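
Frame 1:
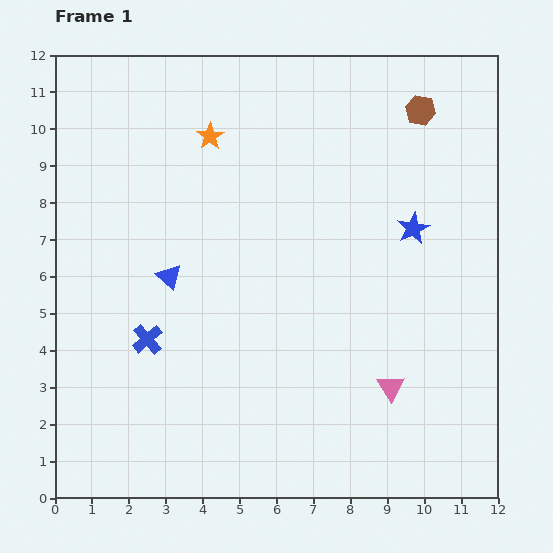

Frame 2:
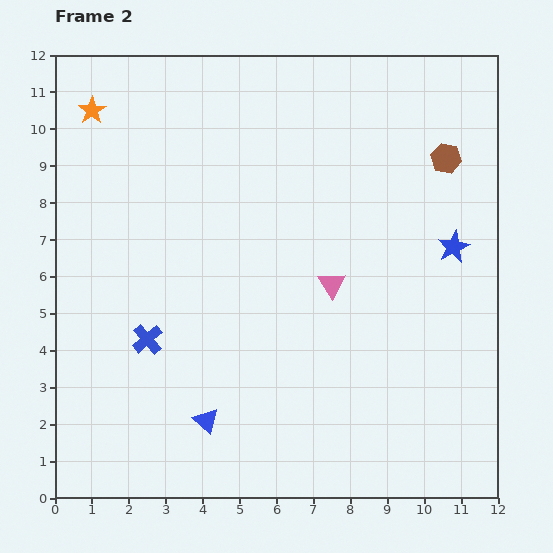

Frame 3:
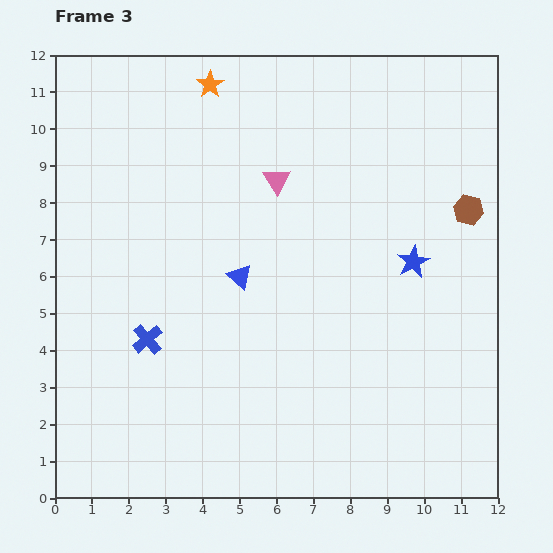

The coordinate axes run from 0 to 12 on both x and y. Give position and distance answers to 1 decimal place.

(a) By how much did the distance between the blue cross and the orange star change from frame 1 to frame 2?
+0.6

Distance in frame 1: 5.8. Distance in frame 2: 6.4.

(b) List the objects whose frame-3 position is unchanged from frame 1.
the blue cross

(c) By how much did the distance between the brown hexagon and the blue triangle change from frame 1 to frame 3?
-1.7

Distance in frame 1: 8.2. Distance in frame 3: 6.5.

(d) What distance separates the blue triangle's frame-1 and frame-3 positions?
1.9

The blue triangle moved from (3.1, 6.0) to (5.0, 6.0), a distance of √(1.9² + 0.0²) ≈ 1.9.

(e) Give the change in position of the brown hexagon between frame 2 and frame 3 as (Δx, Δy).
(0.6, -1.4)

The brown hexagon was at (10.6, 9.2) in frame 2 and (11.2, 7.8) in frame 3.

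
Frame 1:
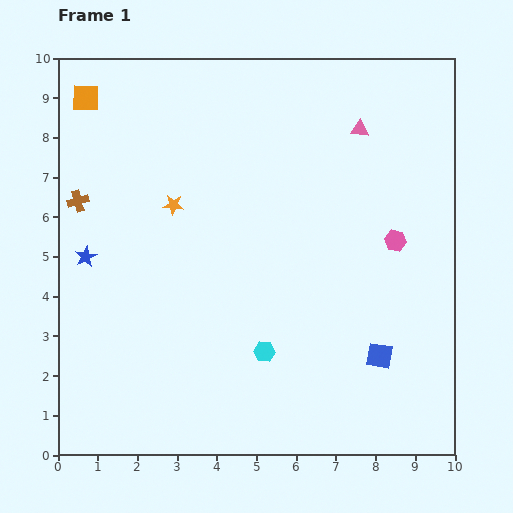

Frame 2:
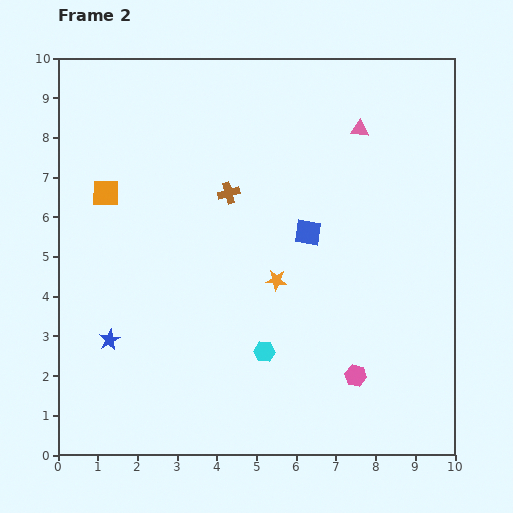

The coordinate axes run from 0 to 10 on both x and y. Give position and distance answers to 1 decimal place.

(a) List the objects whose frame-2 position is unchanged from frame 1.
the pink triangle, the cyan hexagon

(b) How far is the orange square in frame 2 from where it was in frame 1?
2.5

The orange square moved from (0.7, 9.0) to (1.2, 6.6), a distance of √(0.5² + 2.4²) ≈ 2.5.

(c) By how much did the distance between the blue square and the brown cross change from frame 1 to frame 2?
-6.3

Distance in frame 1: 8.5. Distance in frame 2: 2.2.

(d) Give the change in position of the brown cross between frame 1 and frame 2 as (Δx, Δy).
(3.8, 0.2)

The brown cross was at (0.5, 6.4) in frame 1 and (4.3, 6.6) in frame 2.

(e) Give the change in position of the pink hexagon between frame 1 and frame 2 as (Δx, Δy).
(-1.0, -3.4)

The pink hexagon was at (8.5, 5.4) in frame 1 and (7.5, 2.0) in frame 2.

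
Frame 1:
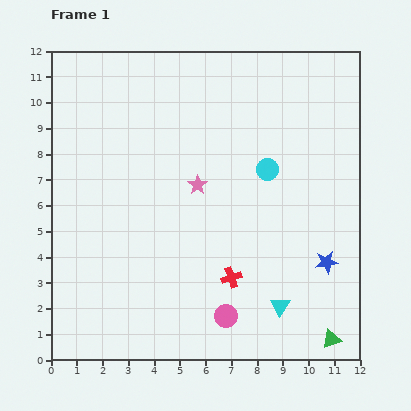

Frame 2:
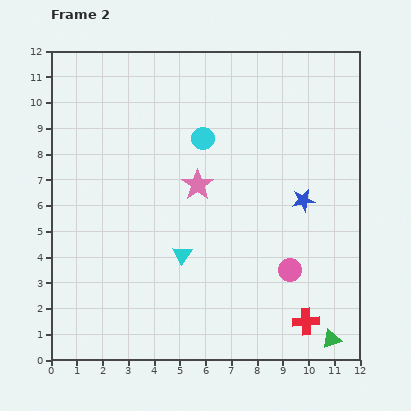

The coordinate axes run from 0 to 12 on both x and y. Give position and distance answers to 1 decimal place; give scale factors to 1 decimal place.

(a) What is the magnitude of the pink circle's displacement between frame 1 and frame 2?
3.1

The pink circle moved from (6.8, 1.7) to (9.3, 3.5), a distance of √(2.5² + 1.8²) ≈ 3.1.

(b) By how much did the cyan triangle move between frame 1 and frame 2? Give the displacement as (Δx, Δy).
(-3.8, 2.0)

The cyan triangle was at (8.9, 2.1) in frame 1 and (5.1, 4.1) in frame 2.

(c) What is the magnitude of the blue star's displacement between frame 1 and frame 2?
2.6

The blue star moved from (10.7, 3.8) to (9.8, 6.2), a distance of √(0.9² + 2.4²) ≈ 2.6.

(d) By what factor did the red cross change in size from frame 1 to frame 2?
1.3×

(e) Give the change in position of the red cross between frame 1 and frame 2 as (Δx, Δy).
(2.9, -1.7)

The red cross was at (7.0, 3.2) in frame 1 and (9.9, 1.5) in frame 2.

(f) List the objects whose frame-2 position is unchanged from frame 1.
the pink star, the green triangle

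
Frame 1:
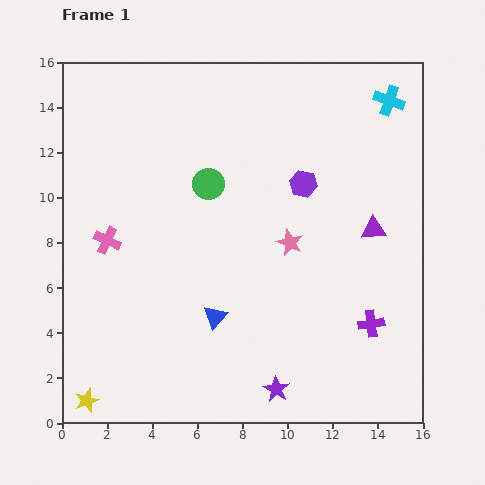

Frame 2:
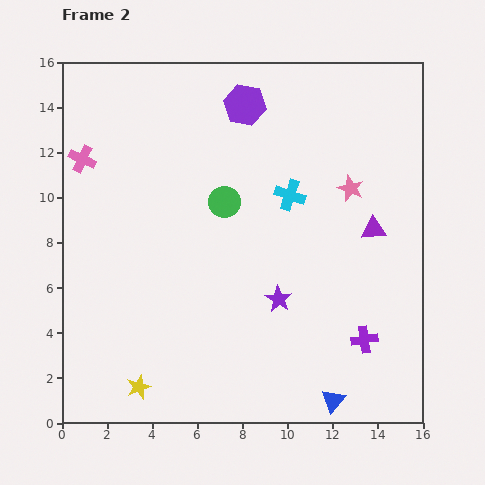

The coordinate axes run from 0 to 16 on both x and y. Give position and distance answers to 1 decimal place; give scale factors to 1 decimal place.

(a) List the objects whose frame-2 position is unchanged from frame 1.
the purple triangle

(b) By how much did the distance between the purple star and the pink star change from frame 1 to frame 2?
-0.6

Distance in frame 1: 6.5. Distance in frame 2: 5.9.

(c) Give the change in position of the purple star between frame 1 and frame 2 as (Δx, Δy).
(0.1, 4.0)

The purple star was at (9.5, 1.5) in frame 1 and (9.6, 5.5) in frame 2.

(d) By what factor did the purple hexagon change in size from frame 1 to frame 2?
1.5×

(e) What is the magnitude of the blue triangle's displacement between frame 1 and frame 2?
6.4

The blue triangle moved from (6.8, 4.7) to (12.0, 1.0), a distance of √(5.2² + 3.7²) ≈ 6.4.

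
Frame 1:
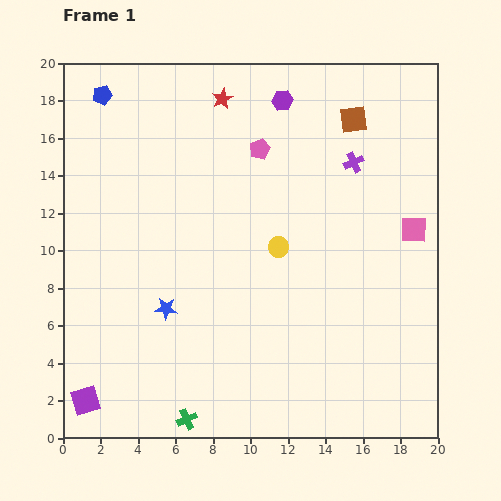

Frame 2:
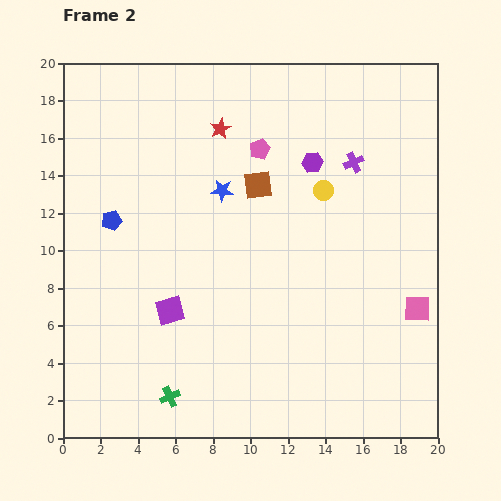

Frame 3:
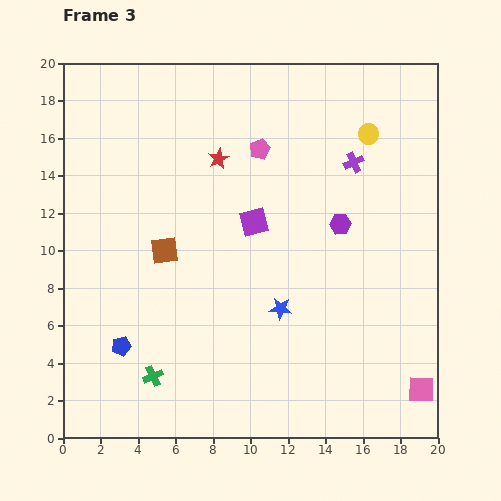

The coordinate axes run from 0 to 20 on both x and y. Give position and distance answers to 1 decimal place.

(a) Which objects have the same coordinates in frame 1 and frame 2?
the pink pentagon, the purple cross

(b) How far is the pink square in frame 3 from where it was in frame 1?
8.5

The pink square moved from (18.7, 11.1) to (19.1, 2.6), a distance of √(0.4² + 8.5²) ≈ 8.5.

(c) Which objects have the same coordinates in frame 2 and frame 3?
the pink pentagon, the purple cross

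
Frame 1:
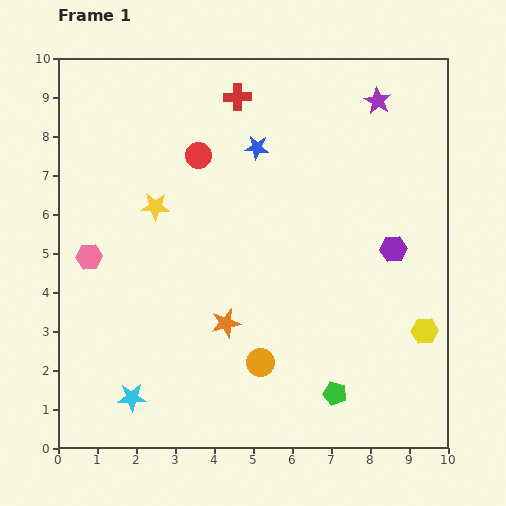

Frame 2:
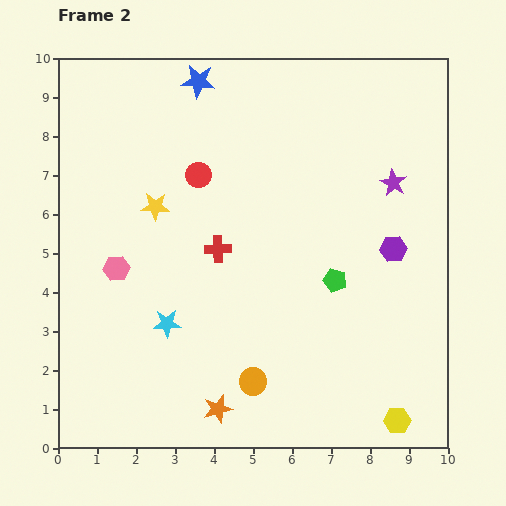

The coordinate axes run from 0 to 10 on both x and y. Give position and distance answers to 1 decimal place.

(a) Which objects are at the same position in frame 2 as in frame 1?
the purple hexagon, the yellow star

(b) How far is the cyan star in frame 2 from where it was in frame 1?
2.1

The cyan star moved from (1.9, 1.3) to (2.8, 3.2), a distance of √(0.9² + 1.9²) ≈ 2.1.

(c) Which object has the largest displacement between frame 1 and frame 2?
the red cross

(moved 3.9; next 2.9)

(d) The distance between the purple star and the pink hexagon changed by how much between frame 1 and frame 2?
-1.0

Distance in frame 1: 8.4. Distance in frame 2: 7.4.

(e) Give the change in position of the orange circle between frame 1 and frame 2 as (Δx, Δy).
(-0.2, -0.5)

The orange circle was at (5.2, 2.2) in frame 1 and (5.0, 1.7) in frame 2.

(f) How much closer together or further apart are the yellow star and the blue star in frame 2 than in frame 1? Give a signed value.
+0.4

Distance in frame 1: 3.0. Distance in frame 2: 3.4.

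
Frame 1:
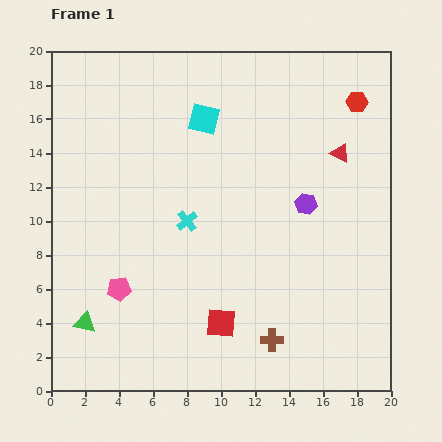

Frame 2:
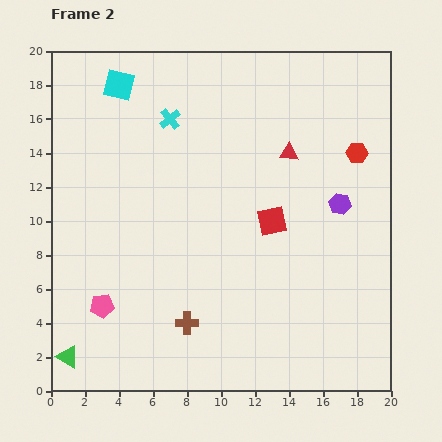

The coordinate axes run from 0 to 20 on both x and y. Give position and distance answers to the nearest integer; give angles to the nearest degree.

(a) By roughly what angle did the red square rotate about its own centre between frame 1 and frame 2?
16° counter-clockwise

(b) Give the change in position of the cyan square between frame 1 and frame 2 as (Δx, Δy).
(-5, 2)

The cyan square was at (9, 16) in frame 1 and (4, 18) in frame 2.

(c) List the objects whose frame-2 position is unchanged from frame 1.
none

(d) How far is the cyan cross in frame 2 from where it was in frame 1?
6

The cyan cross moved from (8, 10) to (7, 16), a distance of √(1² + 6²) ≈ 6.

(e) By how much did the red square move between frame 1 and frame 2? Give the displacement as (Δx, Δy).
(3, 6)

The red square was at (10, 4) in frame 1 and (13, 10) in frame 2.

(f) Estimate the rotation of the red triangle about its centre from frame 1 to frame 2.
22° counter-clockwise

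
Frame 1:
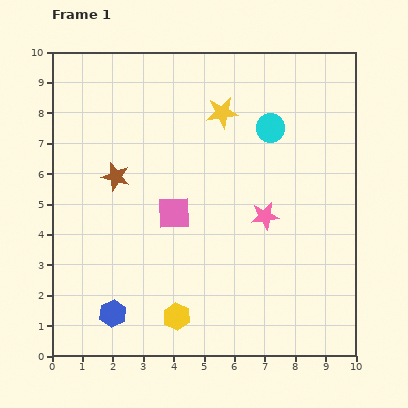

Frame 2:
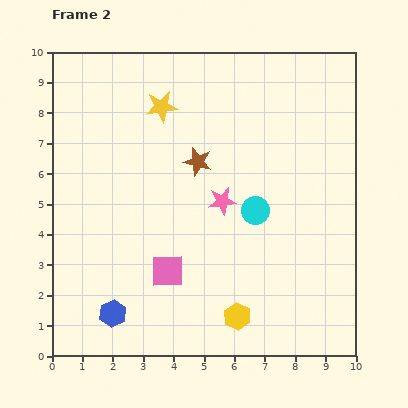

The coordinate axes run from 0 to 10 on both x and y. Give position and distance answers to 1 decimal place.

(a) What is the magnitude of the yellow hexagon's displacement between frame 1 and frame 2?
2.0

The yellow hexagon moved from (4.1, 1.3) to (6.1, 1.3), a distance of √(2.0² + 0.0²) ≈ 2.0.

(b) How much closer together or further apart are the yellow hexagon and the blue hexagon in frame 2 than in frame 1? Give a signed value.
+2.0

Distance in frame 1: 2.1. Distance in frame 2: 4.1.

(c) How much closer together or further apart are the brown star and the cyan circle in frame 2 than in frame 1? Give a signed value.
-2.8

Distance in frame 1: 5.3. Distance in frame 2: 2.5.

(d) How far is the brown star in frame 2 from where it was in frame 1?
2.7

The brown star moved from (2.1, 5.9) to (4.8, 6.4), a distance of √(2.7² + 0.5²) ≈ 2.7.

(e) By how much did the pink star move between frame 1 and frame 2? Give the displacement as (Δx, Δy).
(-1.4, 0.5)

The pink star was at (7.0, 4.6) in frame 1 and (5.6, 5.1) in frame 2.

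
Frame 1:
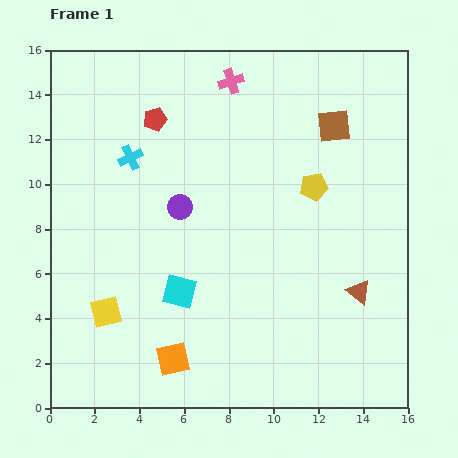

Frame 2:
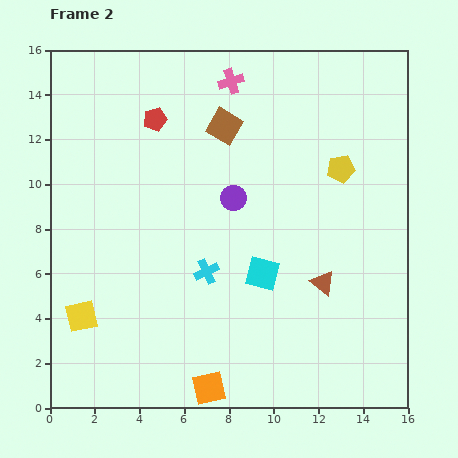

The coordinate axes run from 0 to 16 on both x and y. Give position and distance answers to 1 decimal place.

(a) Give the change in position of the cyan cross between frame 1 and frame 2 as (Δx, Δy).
(3.4, -5.1)

The cyan cross was at (3.6, 11.2) in frame 1 and (7.0, 6.1) in frame 2.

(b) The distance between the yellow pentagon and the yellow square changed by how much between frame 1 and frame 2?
+2.4

Distance in frame 1: 10.9. Distance in frame 2: 13.3.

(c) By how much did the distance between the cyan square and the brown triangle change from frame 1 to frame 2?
-5.3

Distance in frame 1: 8.0. Distance in frame 2: 2.7.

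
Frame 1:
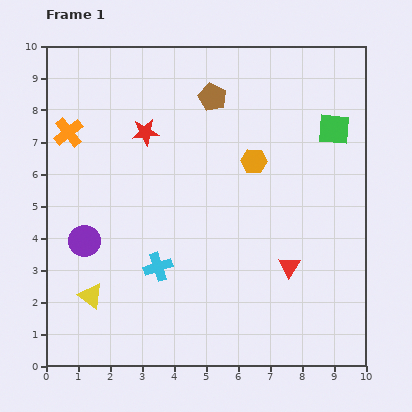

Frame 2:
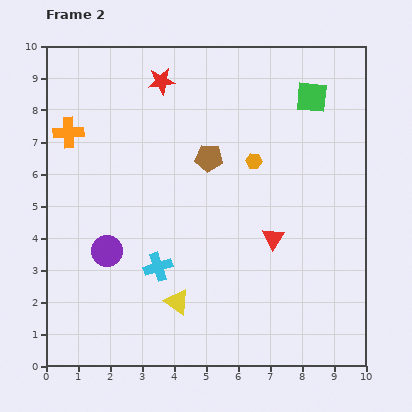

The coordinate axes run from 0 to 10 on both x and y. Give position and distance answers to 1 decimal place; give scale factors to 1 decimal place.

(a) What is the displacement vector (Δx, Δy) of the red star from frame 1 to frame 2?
(0.5, 1.6)

The red star was at (3.1, 7.3) in frame 1 and (3.6, 8.9) in frame 2.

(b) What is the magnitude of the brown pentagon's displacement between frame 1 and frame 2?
1.9

The brown pentagon moved from (5.2, 8.4) to (5.1, 6.5), a distance of √(0.1² + 1.9²) ≈ 1.9.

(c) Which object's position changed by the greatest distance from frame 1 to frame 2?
the yellow triangle

(moved 2.7; next 1.9)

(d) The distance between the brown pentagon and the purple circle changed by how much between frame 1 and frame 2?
-1.7

Distance in frame 1: 6.0. Distance in frame 2: 4.3.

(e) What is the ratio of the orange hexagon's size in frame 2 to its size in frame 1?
0.6×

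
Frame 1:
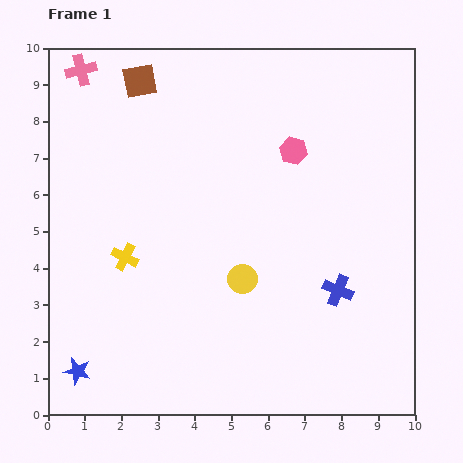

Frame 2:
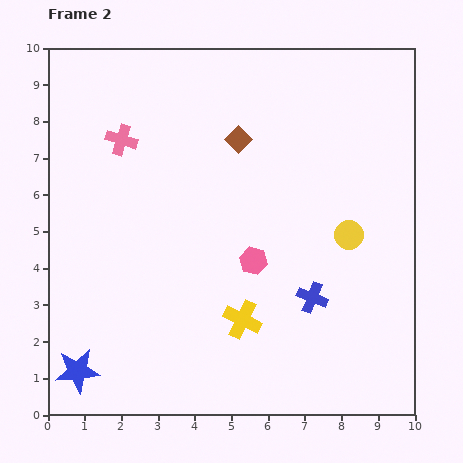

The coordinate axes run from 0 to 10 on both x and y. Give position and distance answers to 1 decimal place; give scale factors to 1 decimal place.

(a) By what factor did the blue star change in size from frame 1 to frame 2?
1.7×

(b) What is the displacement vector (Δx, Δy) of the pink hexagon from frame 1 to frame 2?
(-1.1, -3.0)

The pink hexagon was at (6.7, 7.2) in frame 1 and (5.6, 4.2) in frame 2.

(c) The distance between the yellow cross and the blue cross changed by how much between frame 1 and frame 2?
-3.9

Distance in frame 1: 5.9. Distance in frame 2: 2.0.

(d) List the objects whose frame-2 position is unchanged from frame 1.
the blue star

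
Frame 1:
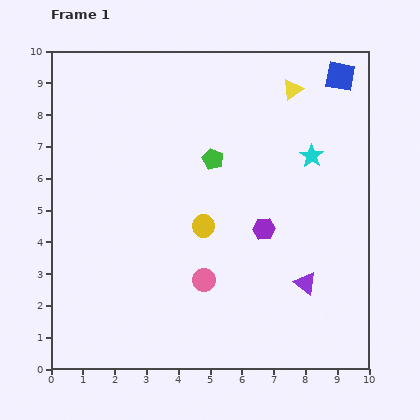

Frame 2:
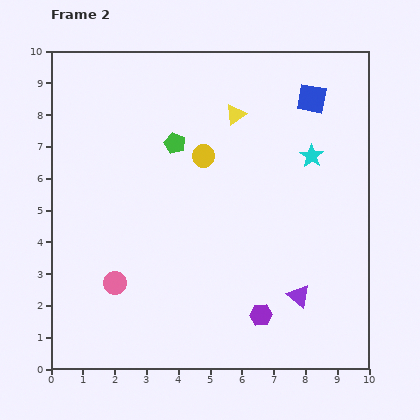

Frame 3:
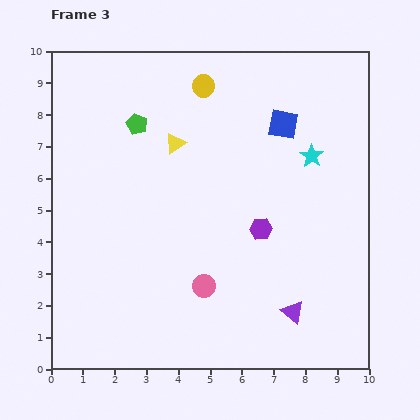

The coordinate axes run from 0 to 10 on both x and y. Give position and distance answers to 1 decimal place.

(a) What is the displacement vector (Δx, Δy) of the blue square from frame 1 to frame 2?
(-0.9, -0.7)

The blue square was at (9.1, 9.2) in frame 1 and (8.2, 8.5) in frame 2.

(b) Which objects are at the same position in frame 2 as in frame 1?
the cyan star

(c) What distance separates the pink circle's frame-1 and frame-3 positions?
0.2

The pink circle moved from (4.8, 2.8) to (4.8, 2.6), a distance of √(0.0² + 0.2²) ≈ 0.2.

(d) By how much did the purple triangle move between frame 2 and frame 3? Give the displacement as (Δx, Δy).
(-0.2, -0.5)

The purple triangle was at (7.8, 2.3) in frame 2 and (7.6, 1.8) in frame 3.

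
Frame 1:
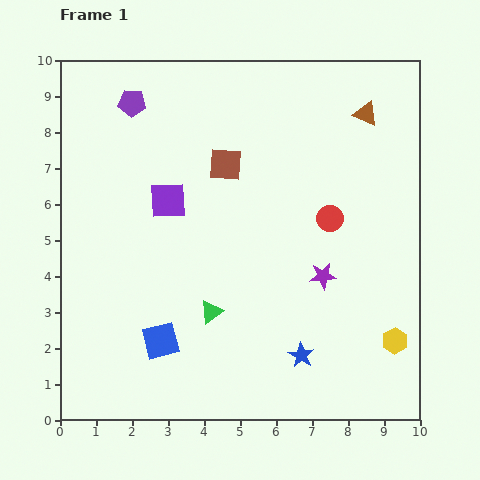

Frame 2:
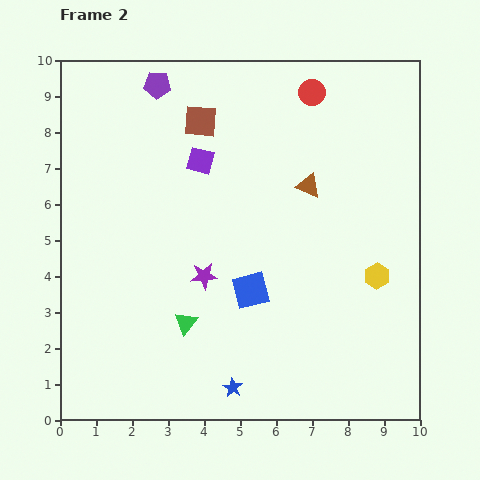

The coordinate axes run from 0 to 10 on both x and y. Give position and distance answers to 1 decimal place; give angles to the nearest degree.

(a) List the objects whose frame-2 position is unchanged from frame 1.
none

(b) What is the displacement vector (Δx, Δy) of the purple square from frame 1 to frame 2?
(0.9, 1.1)

The purple square was at (3.0, 6.1) in frame 1 and (3.9, 7.2) in frame 2.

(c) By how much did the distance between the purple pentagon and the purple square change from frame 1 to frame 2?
-0.5

Distance in frame 1: 2.9. Distance in frame 2: 2.4.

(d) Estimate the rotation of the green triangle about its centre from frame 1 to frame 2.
15° counter-clockwise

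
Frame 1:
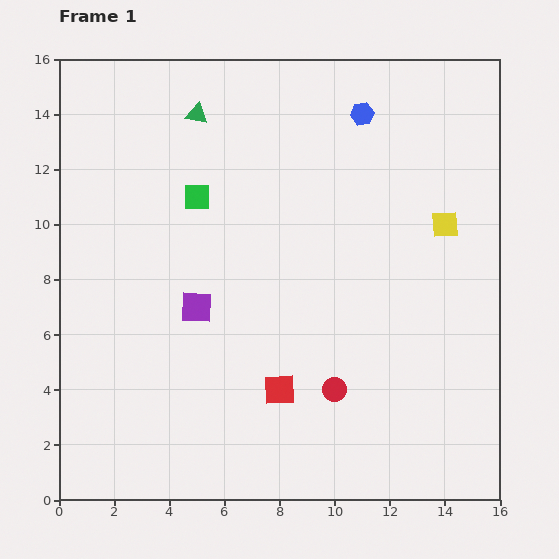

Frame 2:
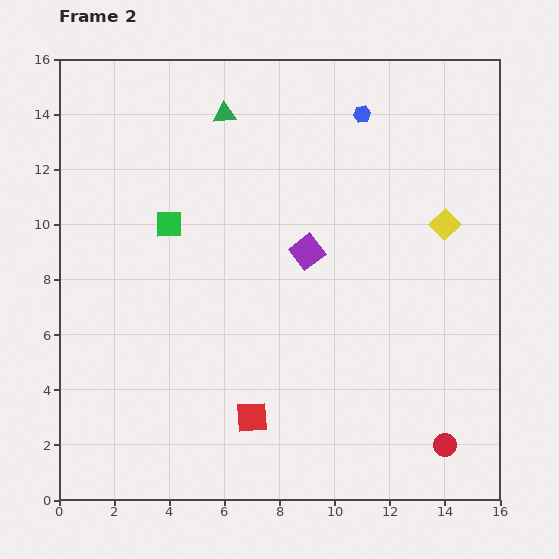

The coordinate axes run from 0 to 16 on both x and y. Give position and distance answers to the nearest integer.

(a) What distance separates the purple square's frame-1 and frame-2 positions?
4

The purple square moved from (5, 7) to (9, 9), a distance of √(4² + 2²) ≈ 4.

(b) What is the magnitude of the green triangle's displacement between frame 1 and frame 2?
1

The green triangle moved from (5, 14) to (6, 14), a distance of √(1² + 0²) ≈ 1.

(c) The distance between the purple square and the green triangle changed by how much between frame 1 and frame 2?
-1

Distance in frame 1: 7. Distance in frame 2: 6.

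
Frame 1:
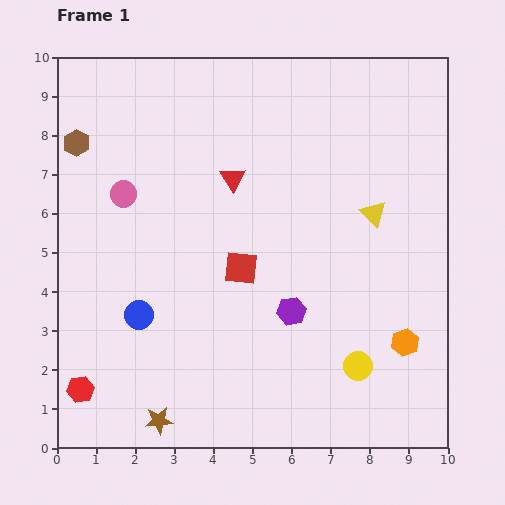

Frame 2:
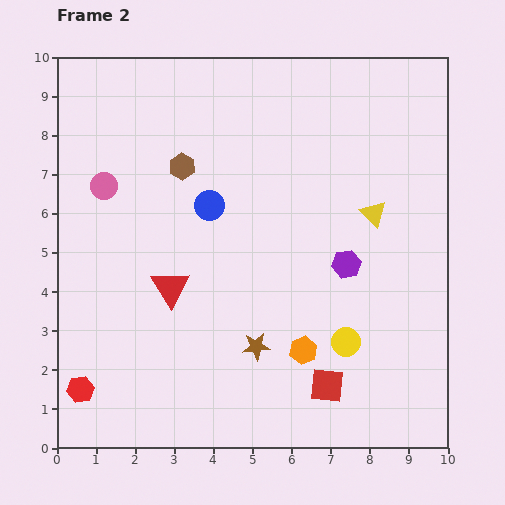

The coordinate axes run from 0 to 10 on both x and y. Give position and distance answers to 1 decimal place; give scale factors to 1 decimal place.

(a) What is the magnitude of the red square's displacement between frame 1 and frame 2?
3.7

The red square moved from (4.7, 4.6) to (6.9, 1.6), a distance of √(2.2² + 3.0²) ≈ 3.7.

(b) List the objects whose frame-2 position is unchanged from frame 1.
the red hexagon, the yellow triangle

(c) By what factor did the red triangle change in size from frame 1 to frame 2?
1.5×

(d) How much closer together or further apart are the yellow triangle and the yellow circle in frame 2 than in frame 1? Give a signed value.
-0.5

Distance in frame 1: 3.9. Distance in frame 2: 3.4.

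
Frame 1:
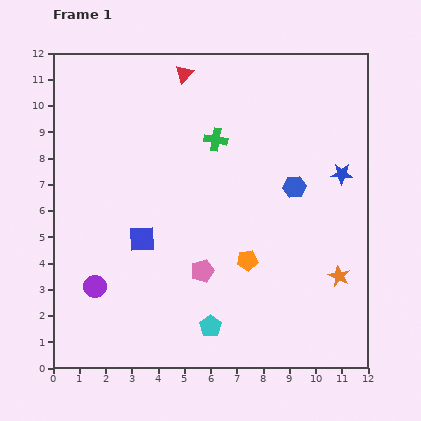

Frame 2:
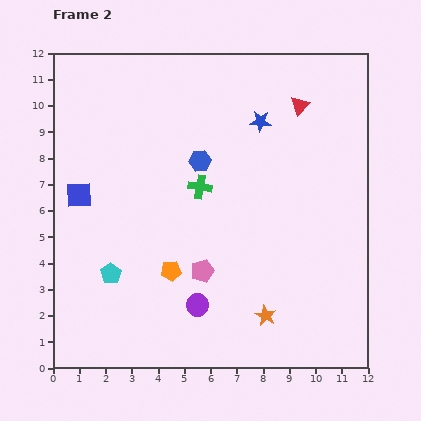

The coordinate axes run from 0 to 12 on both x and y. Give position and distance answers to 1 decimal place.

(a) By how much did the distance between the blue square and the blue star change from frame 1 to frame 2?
-0.6

Distance in frame 1: 8.0. Distance in frame 2: 7.4.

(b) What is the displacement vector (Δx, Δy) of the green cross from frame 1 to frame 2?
(-0.6, -1.8)

The green cross was at (6.2, 8.7) in frame 1 and (5.6, 6.9) in frame 2.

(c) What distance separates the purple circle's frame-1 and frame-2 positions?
4.0

The purple circle moved from (1.6, 3.1) to (5.5, 2.4), a distance of √(3.9² + 0.7²) ≈ 4.0.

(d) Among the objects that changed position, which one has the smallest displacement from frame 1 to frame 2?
the green cross

(moved 1.9)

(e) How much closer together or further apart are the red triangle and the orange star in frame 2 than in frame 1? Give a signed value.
-1.6

Distance in frame 1: 9.7. Distance in frame 2: 8.1.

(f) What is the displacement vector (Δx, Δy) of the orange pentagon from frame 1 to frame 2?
(-2.9, -0.4)

The orange pentagon was at (7.4, 4.1) in frame 1 and (4.5, 3.7) in frame 2.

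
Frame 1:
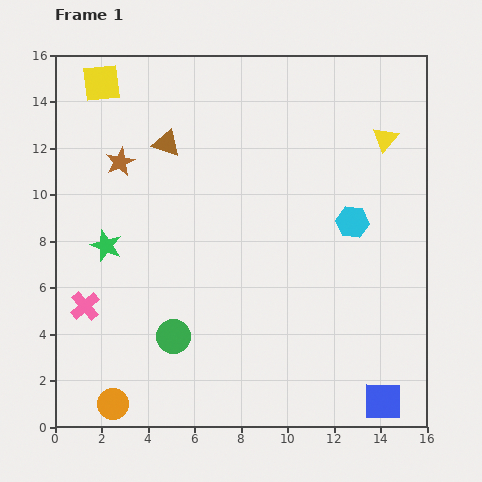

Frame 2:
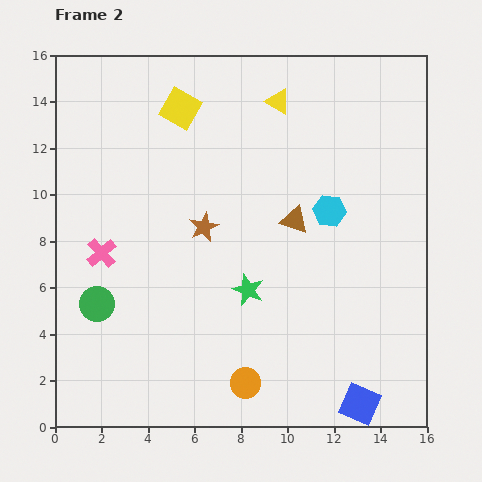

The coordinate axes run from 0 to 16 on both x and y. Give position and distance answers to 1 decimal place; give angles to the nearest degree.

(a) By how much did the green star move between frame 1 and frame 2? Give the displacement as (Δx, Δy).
(6.1, -1.9)

The green star was at (2.2, 7.8) in frame 1 and (8.3, 5.9) in frame 2.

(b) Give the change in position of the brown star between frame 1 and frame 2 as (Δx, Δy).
(3.6, -2.8)

The brown star was at (2.8, 11.4) in frame 1 and (6.4, 8.6) in frame 2.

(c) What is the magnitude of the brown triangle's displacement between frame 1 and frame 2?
6.4

The brown triangle moved from (4.8, 12.2) to (10.3, 8.9), a distance of √(5.5² + 3.3²) ≈ 6.4.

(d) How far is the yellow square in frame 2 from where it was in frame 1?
3.6

The yellow square moved from (2.0, 14.8) to (5.4, 13.7), a distance of √(3.4² + 1.1²) ≈ 3.6.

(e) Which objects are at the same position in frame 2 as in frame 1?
none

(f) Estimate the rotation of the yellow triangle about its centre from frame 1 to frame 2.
40° counter-clockwise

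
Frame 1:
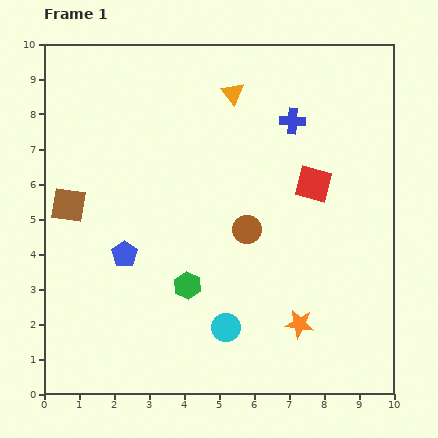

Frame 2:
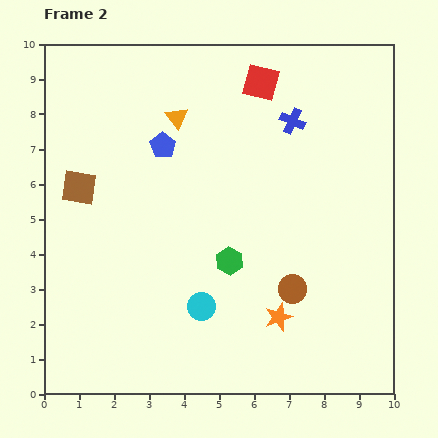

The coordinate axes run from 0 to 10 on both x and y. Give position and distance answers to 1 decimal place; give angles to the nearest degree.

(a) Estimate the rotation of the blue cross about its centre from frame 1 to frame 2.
21° clockwise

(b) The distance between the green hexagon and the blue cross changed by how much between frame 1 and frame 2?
-1.2

Distance in frame 1: 5.6. Distance in frame 2: 4.4.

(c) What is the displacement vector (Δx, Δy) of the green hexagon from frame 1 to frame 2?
(1.2, 0.7)

The green hexagon was at (4.1, 3.1) in frame 1 and (5.3, 3.8) in frame 2.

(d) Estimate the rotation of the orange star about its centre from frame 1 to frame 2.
26° counter-clockwise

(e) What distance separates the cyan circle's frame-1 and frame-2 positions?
0.9

The cyan circle moved from (5.2, 1.9) to (4.5, 2.5), a distance of √(0.7² + 0.6²) ≈ 0.9.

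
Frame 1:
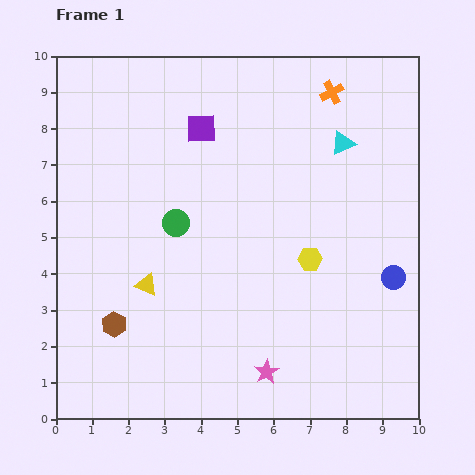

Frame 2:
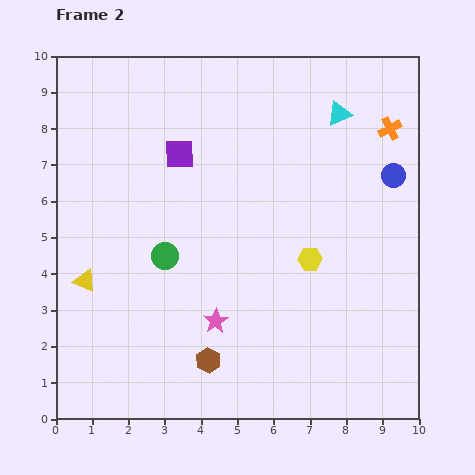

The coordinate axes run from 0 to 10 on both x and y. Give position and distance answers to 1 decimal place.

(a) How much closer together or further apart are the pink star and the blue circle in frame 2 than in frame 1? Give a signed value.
+1.9

Distance in frame 1: 4.4. Distance in frame 2: 6.3.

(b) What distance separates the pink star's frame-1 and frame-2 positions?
2.0

The pink star moved from (5.8, 1.3) to (4.4, 2.7), a distance of √(1.4² + 1.4²) ≈ 2.0.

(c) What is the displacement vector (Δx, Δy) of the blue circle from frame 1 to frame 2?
(0.0, 2.8)

The blue circle was at (9.3, 3.9) in frame 1 and (9.3, 6.7) in frame 2.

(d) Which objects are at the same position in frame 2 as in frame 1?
the yellow hexagon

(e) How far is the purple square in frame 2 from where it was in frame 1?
0.9

The purple square moved from (4.0, 8.0) to (3.4, 7.3), a distance of √(0.6² + 0.7²) ≈ 0.9.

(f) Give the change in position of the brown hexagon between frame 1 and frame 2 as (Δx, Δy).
(2.6, -1.0)

The brown hexagon was at (1.6, 2.6) in frame 1 and (4.2, 1.6) in frame 2.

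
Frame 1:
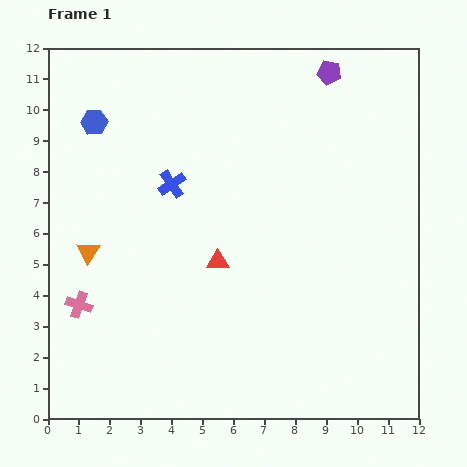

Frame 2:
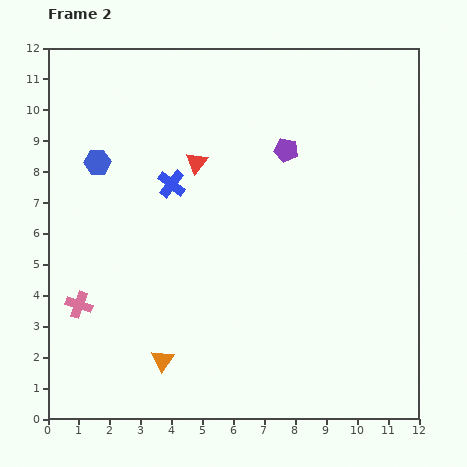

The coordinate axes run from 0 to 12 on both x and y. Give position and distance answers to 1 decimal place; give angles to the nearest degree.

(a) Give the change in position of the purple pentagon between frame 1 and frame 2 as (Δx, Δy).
(-1.4, -2.5)

The purple pentagon was at (9.1, 11.2) in frame 1 and (7.7, 8.7) in frame 2.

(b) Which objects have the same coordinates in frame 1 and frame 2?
the pink cross, the blue cross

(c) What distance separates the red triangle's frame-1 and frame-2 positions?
3.3

The red triangle moved from (5.5, 5.1) to (4.8, 8.3), a distance of √(0.7² + 3.2²) ≈ 3.3.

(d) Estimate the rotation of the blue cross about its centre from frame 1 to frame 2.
18° counter-clockwise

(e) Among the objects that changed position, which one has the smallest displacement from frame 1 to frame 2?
the blue hexagon

(moved 1.3)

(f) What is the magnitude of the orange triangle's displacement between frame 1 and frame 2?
4.2

The orange triangle moved from (1.3, 5.4) to (3.7, 1.9), a distance of √(2.4² + 3.5²) ≈ 4.2.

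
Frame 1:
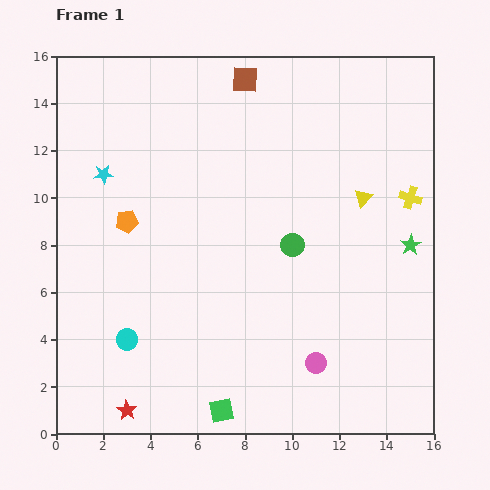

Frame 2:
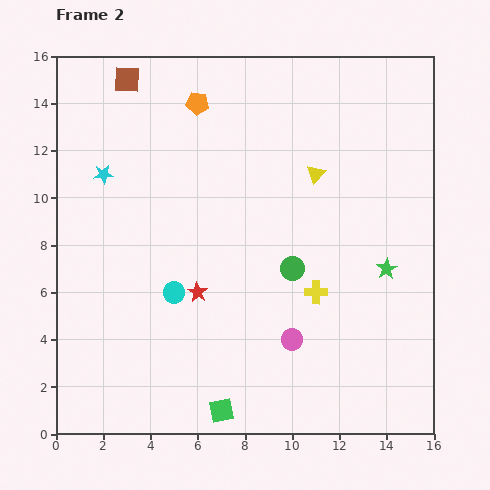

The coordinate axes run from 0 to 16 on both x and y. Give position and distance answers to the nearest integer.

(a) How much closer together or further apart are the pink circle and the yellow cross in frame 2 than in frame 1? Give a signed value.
-6

Distance in frame 1: 8. Distance in frame 2: 2.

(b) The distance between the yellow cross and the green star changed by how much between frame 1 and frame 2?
+1

Distance in frame 1: 2. Distance in frame 2: 3.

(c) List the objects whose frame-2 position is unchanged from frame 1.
the cyan star, the green square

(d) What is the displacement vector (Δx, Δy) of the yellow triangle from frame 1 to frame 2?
(-2, 1)

The yellow triangle was at (13, 10) in frame 1 and (11, 11) in frame 2.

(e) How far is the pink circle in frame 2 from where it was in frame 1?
1

The pink circle moved from (11, 3) to (10, 4), a distance of √(1² + 1²) ≈ 1.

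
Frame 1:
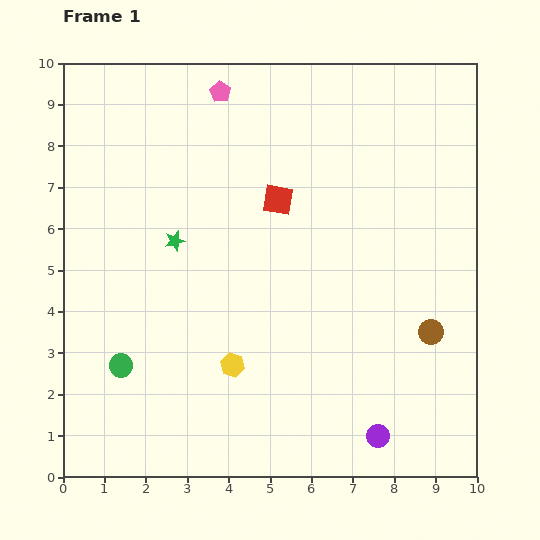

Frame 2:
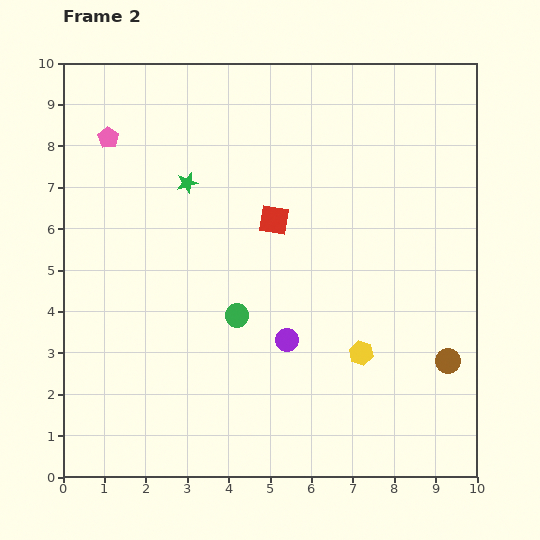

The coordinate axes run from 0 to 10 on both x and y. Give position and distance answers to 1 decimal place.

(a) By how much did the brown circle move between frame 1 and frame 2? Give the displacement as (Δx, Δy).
(0.4, -0.7)

The brown circle was at (8.9, 3.5) in frame 1 and (9.3, 2.8) in frame 2.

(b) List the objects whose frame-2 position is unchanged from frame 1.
none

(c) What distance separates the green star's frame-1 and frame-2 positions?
1.4

The green star moved from (2.7, 5.7) to (3.0, 7.1), a distance of √(0.3² + 1.4²) ≈ 1.4.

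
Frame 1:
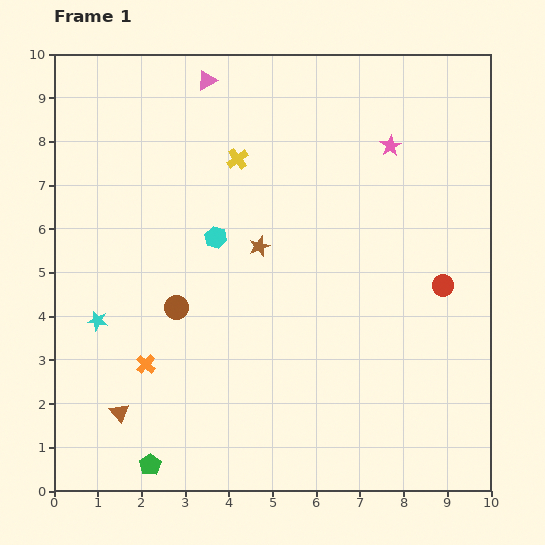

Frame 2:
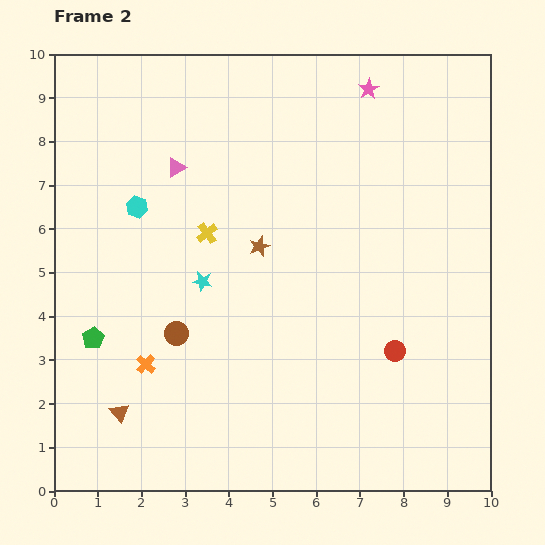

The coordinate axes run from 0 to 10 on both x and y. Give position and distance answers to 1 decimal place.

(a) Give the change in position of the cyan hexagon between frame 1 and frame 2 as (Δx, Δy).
(-1.8, 0.7)

The cyan hexagon was at (3.7, 5.8) in frame 1 and (1.9, 6.5) in frame 2.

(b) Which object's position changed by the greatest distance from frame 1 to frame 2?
the green pentagon

(moved 3.2; next 2.6)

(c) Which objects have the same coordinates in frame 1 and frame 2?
the brown star, the brown triangle, the orange cross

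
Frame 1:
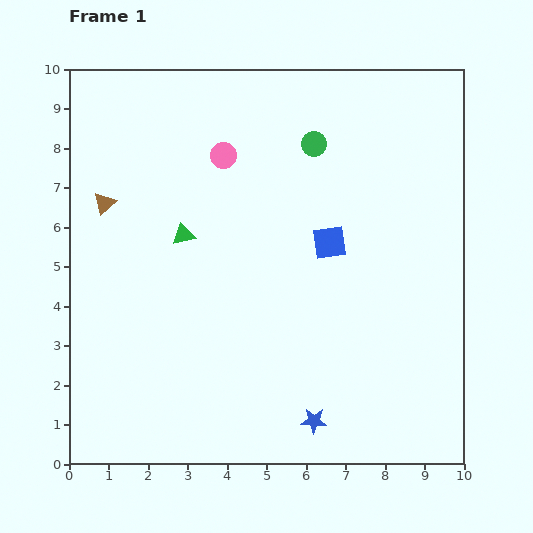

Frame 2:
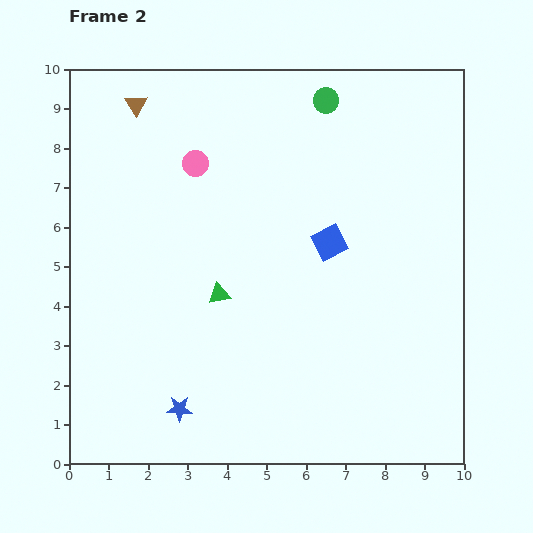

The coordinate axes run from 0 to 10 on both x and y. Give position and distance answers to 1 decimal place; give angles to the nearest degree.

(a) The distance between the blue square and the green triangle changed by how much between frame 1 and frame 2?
-0.6

Distance in frame 1: 3.7. Distance in frame 2: 3.1.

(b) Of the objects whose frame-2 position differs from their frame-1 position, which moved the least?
the pink circle

(moved 0.7)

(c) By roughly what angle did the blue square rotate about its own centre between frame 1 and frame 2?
19° counter-clockwise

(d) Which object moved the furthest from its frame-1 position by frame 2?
the blue star

(moved 3.4; next 2.6)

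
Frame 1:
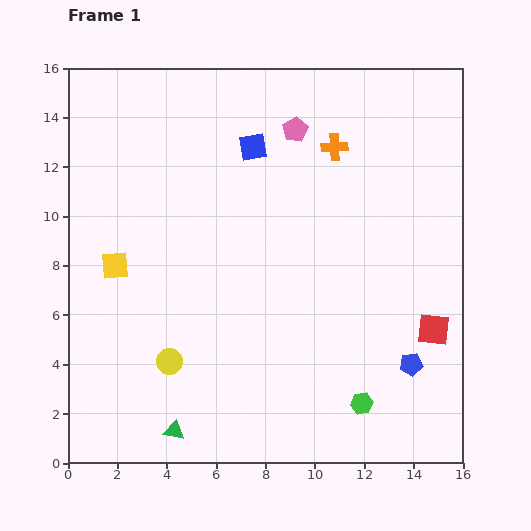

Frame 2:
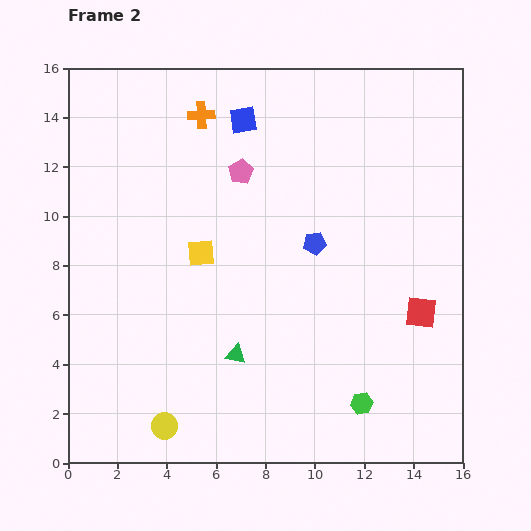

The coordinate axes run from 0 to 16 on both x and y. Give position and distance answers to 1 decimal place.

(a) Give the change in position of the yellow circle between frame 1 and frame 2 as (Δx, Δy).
(-0.2, -2.6)

The yellow circle was at (4.1, 4.1) in frame 1 and (3.9, 1.5) in frame 2.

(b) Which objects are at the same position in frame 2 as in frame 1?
the green hexagon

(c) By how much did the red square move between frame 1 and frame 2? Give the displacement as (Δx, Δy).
(-0.5, 0.7)

The red square was at (14.8, 5.4) in frame 1 and (14.3, 6.1) in frame 2.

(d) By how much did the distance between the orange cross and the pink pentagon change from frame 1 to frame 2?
+1.1

Distance in frame 1: 1.7. Distance in frame 2: 2.8.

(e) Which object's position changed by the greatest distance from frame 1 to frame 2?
the blue pentagon

(moved 6.3; next 5.6)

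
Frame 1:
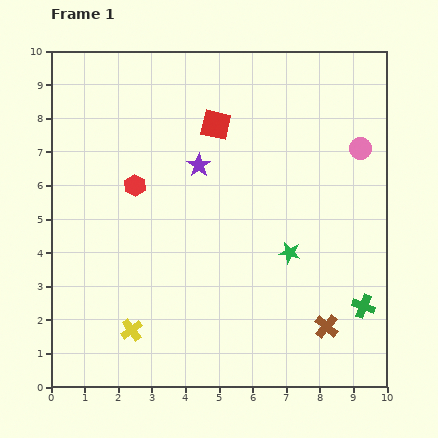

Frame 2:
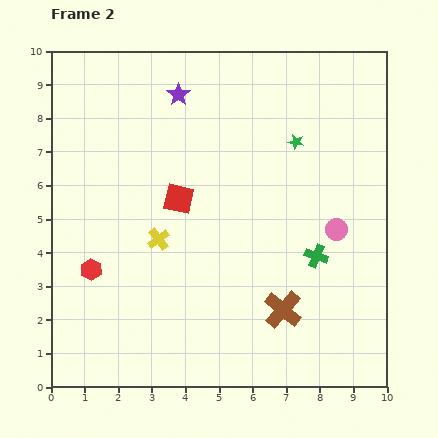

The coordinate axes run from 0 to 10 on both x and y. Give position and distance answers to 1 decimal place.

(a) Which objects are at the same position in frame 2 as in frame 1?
none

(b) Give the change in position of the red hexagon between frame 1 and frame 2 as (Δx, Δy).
(-1.3, -2.5)

The red hexagon was at (2.5, 6.0) in frame 1 and (1.2, 3.5) in frame 2.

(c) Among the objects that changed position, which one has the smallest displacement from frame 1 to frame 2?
the brown cross

(moved 1.4)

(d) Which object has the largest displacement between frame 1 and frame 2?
the green star

(moved 3.3; next 2.8)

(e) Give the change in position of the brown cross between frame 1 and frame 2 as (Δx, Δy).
(-1.3, 0.5)

The brown cross was at (8.2, 1.8) in frame 1 and (6.9, 2.3) in frame 2.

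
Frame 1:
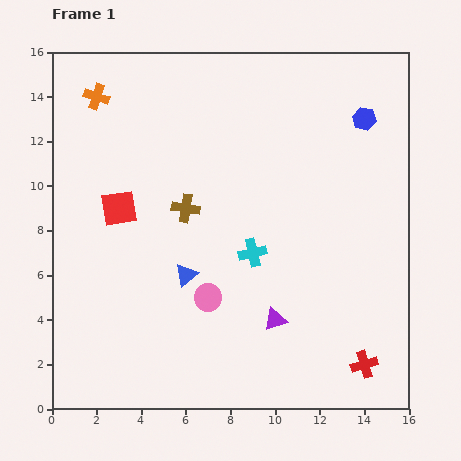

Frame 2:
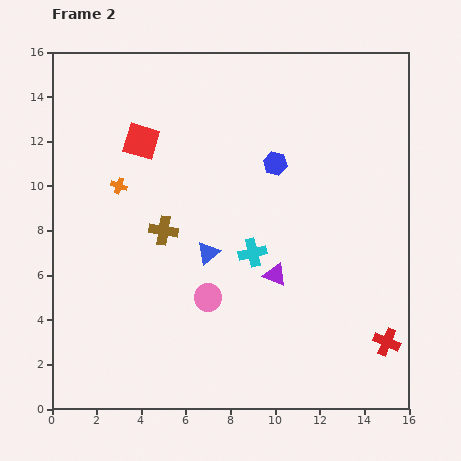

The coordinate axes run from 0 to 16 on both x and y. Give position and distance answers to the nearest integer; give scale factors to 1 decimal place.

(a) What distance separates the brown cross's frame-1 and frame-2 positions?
1

The brown cross moved from (6, 9) to (5, 8), a distance of √(1² + 1²) ≈ 1.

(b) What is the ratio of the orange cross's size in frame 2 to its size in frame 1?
0.6×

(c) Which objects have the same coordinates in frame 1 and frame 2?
the cyan cross, the pink circle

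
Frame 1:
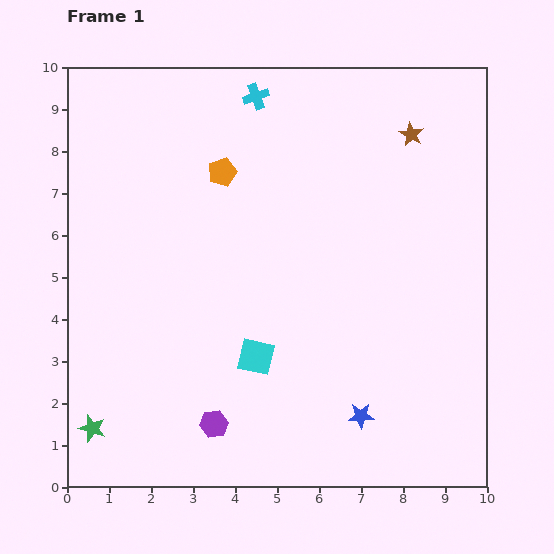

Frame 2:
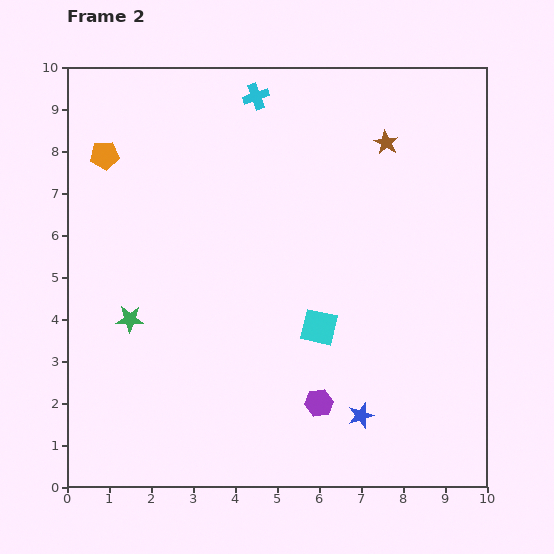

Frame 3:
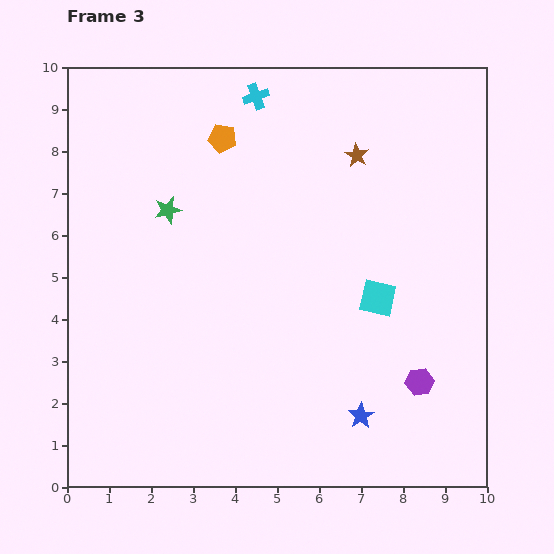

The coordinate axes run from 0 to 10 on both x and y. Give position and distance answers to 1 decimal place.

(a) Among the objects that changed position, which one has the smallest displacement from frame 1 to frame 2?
the brown star

(moved 0.6)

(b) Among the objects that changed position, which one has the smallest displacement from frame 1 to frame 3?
the orange pentagon

(moved 0.8)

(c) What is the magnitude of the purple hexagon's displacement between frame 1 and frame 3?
5.0

The purple hexagon moved from (3.5, 1.5) to (8.4, 2.5), a distance of √(4.9² + 1.0²) ≈ 5.0.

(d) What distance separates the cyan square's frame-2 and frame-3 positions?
1.6

The cyan square moved from (6.0, 3.8) to (7.4, 4.5), a distance of √(1.4² + 0.7²) ≈ 1.6.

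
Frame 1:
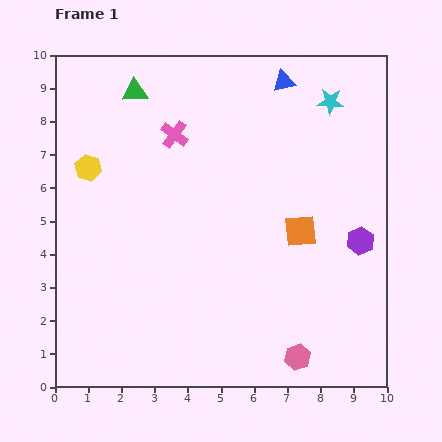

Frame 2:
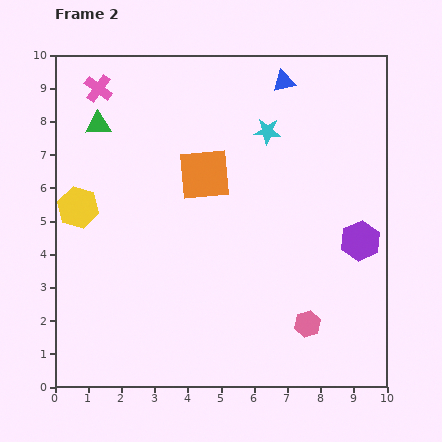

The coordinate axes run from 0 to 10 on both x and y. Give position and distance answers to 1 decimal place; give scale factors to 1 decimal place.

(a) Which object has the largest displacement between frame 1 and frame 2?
the orange square

(moved 3.4; next 2.7)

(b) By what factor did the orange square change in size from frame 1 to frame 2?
1.6×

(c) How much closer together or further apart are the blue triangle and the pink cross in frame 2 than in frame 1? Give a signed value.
+1.9

Distance in frame 1: 3.7. Distance in frame 2: 5.6.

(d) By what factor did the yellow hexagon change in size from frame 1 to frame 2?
1.5×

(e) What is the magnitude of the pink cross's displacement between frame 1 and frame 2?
2.7

The pink cross moved from (3.6, 7.6) to (1.3, 9.0), a distance of √(2.3² + 1.4²) ≈ 2.7.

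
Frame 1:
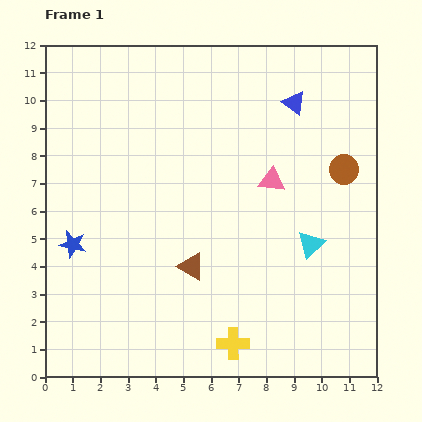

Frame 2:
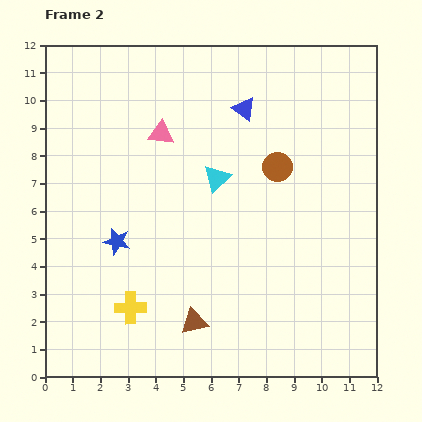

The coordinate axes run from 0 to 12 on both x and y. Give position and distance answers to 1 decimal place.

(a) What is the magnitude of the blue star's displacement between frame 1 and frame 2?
1.6

The blue star moved from (1.0, 4.8) to (2.6, 4.9), a distance of √(1.6² + 0.1²) ≈ 1.6.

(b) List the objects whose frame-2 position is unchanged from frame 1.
none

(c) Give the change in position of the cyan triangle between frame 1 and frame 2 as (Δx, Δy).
(-3.4, 2.4)

The cyan triangle was at (9.6, 4.8) in frame 1 and (6.2, 7.2) in frame 2.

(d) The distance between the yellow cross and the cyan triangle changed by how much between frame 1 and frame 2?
+1.0

Distance in frame 1: 4.6. Distance in frame 2: 5.6.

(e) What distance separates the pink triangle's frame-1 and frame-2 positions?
4.3

The pink triangle moved from (8.2, 7.1) to (4.2, 8.8), a distance of √(4.0² + 1.7²) ≈ 4.3.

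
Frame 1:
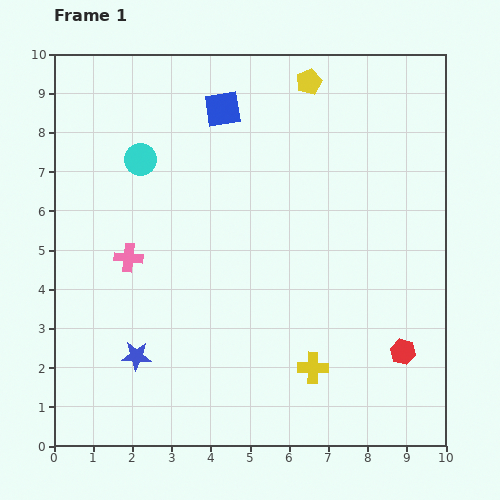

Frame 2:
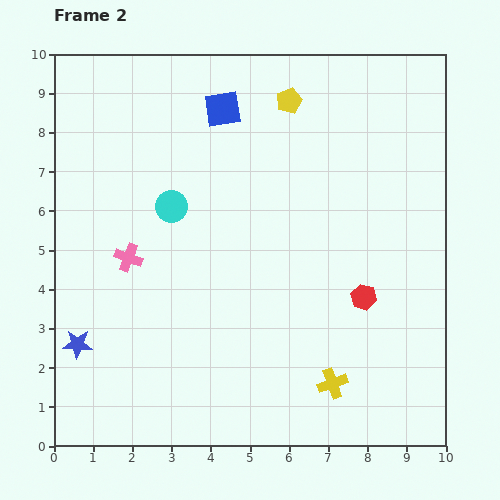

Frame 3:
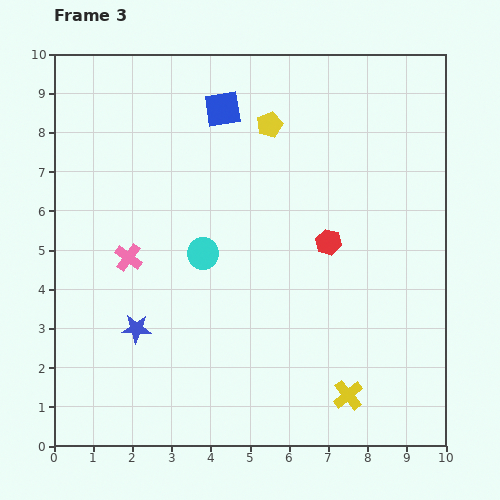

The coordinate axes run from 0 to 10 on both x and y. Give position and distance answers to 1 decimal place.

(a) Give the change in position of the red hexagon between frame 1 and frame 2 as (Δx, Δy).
(-1.0, 1.4)

The red hexagon was at (8.9, 2.4) in frame 1 and (7.9, 3.8) in frame 2.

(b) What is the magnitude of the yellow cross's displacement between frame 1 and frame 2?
0.6

The yellow cross moved from (6.6, 2.0) to (7.1, 1.6), a distance of √(0.5² + 0.4²) ≈ 0.6.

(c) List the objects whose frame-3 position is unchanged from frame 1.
the blue square, the pink cross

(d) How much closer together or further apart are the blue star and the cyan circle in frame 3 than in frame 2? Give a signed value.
-1.7

Distance in frame 2: 4.2. Distance in frame 3: 2.5.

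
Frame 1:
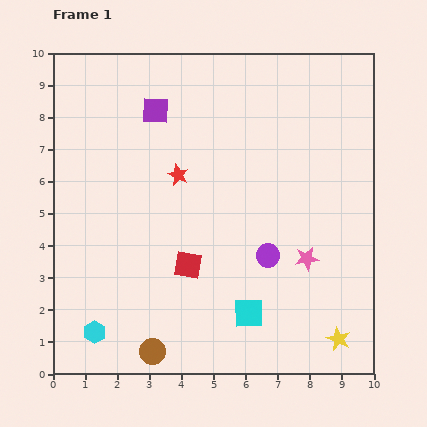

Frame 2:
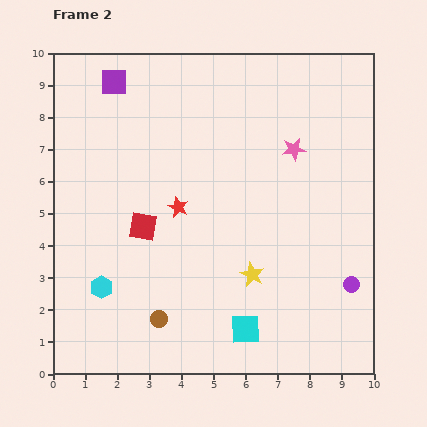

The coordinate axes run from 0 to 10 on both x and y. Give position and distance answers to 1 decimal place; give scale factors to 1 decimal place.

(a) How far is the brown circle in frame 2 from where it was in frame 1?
1.0

The brown circle moved from (3.1, 0.7) to (3.3, 1.7), a distance of √(0.2² + 1.0²) ≈ 1.0.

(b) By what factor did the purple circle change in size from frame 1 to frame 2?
0.7×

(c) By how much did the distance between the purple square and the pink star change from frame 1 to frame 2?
-0.6

Distance in frame 1: 6.6. Distance in frame 2: 6.0.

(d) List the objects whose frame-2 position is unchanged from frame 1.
none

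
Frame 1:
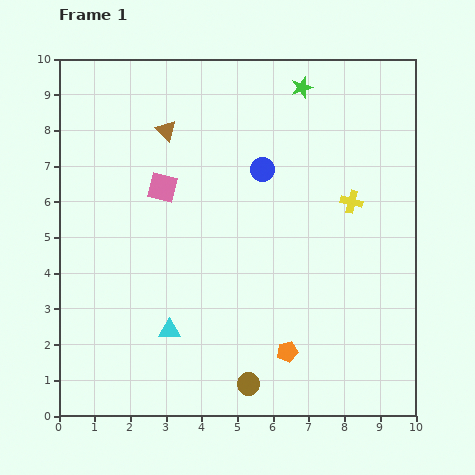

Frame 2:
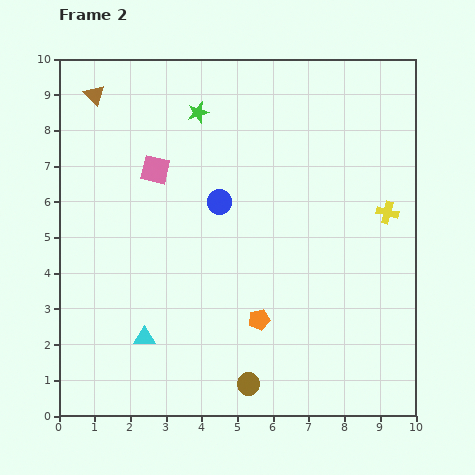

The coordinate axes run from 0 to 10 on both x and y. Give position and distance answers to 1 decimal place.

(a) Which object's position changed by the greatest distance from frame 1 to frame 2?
the green star

(moved 3.0; next 2.2)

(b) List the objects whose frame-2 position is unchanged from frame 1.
the brown circle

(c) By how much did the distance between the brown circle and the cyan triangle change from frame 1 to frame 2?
+0.5

Distance in frame 1: 2.7. Distance in frame 2: 3.2.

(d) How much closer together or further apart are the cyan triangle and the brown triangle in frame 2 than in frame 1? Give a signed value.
+1.3

Distance in frame 1: 5.6. Distance in frame 2: 6.9.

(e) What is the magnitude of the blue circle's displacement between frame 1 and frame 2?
1.5

The blue circle moved from (5.7, 6.9) to (4.5, 6.0), a distance of √(1.2² + 0.9²) ≈ 1.5.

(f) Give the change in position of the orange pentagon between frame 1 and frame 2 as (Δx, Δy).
(-0.8, 0.9)

The orange pentagon was at (6.4, 1.8) in frame 1 and (5.6, 2.7) in frame 2.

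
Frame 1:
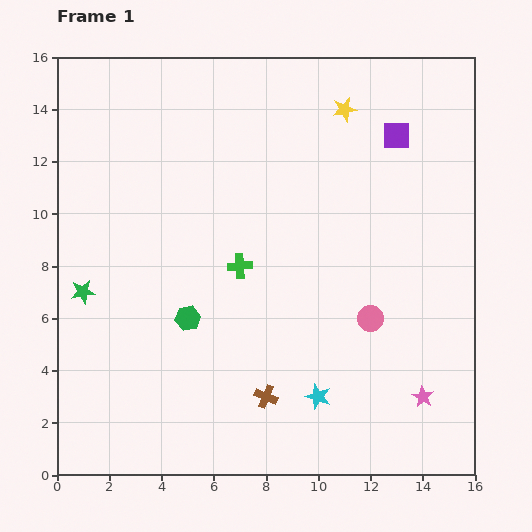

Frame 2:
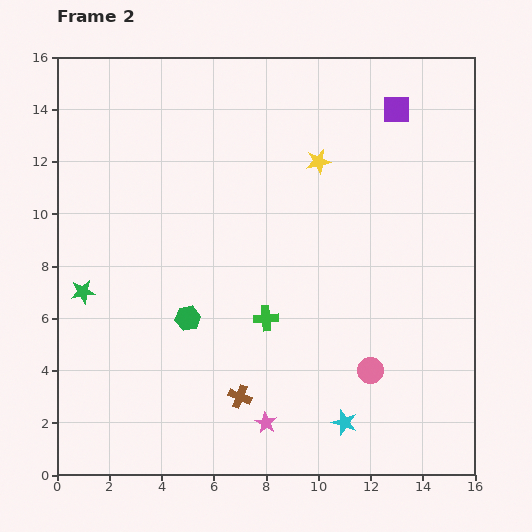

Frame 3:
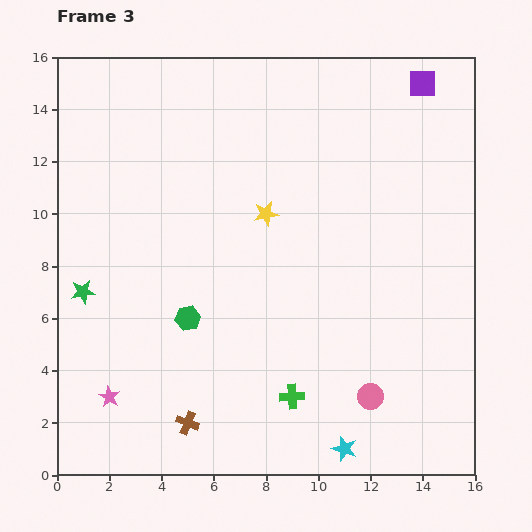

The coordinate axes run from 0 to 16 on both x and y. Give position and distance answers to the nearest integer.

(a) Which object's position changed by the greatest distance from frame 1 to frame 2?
the pink star

(moved 6; next 2)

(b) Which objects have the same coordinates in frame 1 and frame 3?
the green hexagon, the green star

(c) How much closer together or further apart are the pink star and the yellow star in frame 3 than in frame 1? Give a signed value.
-2

Distance in frame 1: 11. Distance in frame 3: 9.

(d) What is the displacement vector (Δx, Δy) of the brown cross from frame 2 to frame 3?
(-2, -1)

The brown cross was at (7, 3) in frame 2 and (5, 2) in frame 3.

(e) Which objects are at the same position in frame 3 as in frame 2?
the green hexagon, the green star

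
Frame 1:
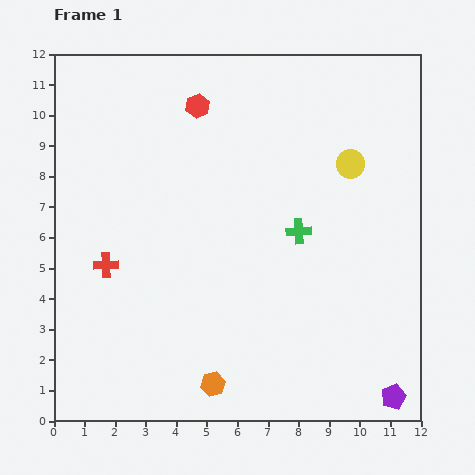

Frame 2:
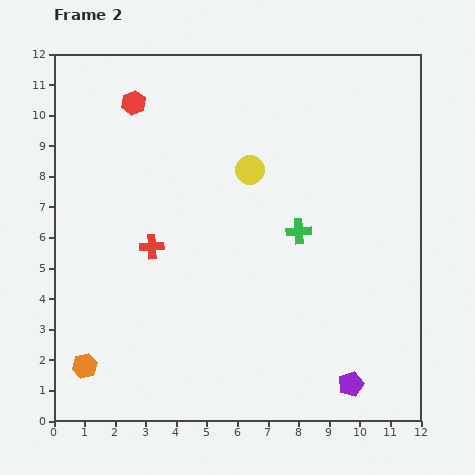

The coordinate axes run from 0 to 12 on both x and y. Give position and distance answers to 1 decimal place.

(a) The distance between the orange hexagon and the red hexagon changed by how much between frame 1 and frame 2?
-0.4

Distance in frame 1: 9.1. Distance in frame 2: 8.7.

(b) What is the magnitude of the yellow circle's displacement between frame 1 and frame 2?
3.3

The yellow circle moved from (9.7, 8.4) to (6.4, 8.2), a distance of √(3.3² + 0.2²) ≈ 3.3.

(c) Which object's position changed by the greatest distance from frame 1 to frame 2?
the orange hexagon

(moved 4.2; next 3.3)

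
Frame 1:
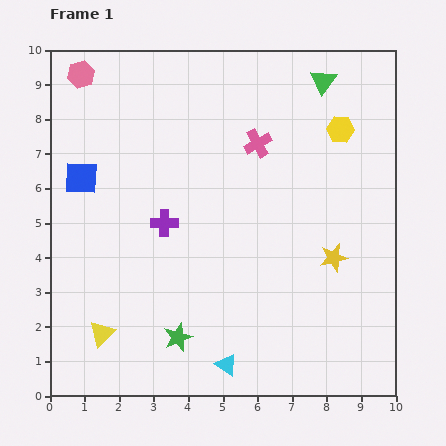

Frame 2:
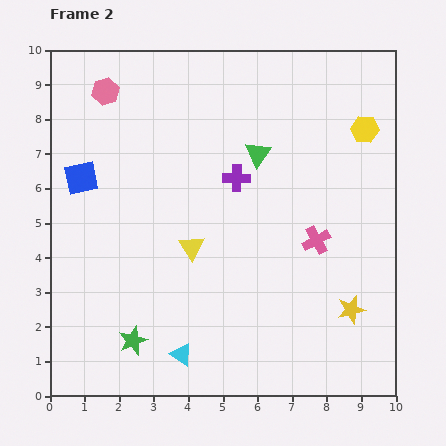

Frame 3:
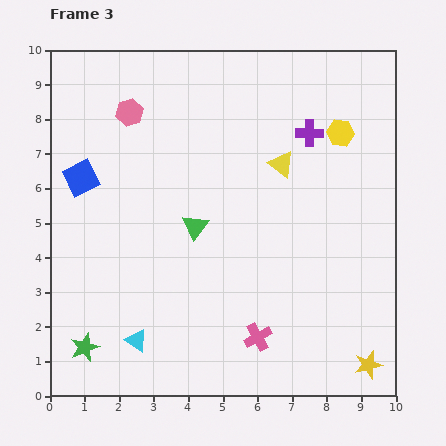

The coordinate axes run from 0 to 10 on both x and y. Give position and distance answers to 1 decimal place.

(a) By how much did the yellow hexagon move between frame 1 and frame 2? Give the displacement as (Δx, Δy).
(0.7, 0.0)

The yellow hexagon was at (8.4, 7.7) in frame 1 and (9.1, 7.7) in frame 2.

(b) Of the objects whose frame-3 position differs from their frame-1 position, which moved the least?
the yellow hexagon

(moved 0.1)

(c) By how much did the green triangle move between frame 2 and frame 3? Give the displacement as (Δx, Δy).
(-1.8, -2.1)

The green triangle was at (6.0, 7.0) in frame 2 and (4.2, 4.9) in frame 3.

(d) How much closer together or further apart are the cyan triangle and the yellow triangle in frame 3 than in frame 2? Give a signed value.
+3.5

Distance in frame 2: 3.1. Distance in frame 3: 6.6.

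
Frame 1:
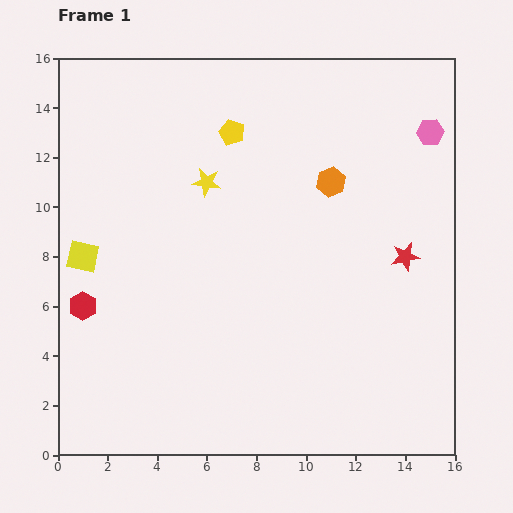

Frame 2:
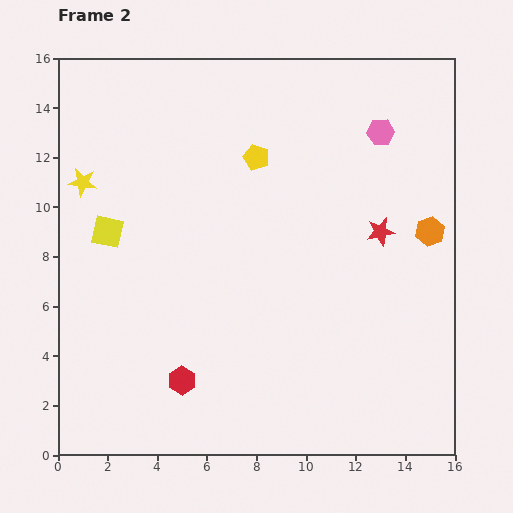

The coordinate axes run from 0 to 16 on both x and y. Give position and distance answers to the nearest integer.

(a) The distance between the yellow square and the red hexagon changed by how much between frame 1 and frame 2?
+5

Distance in frame 1: 2. Distance in frame 2: 7.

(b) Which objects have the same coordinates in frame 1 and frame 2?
none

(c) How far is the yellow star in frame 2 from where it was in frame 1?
5

The yellow star moved from (6, 11) to (1, 11), a distance of √(5² + 0²) ≈ 5.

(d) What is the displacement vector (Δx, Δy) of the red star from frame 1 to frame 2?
(-1, 1)

The red star was at (14, 8) in frame 1 and (13, 9) in frame 2.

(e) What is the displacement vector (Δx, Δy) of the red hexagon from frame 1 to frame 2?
(4, -3)

The red hexagon was at (1, 6) in frame 1 and (5, 3) in frame 2.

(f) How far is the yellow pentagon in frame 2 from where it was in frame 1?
1

The yellow pentagon moved from (7, 13) to (8, 12), a distance of √(1² + 1²) ≈ 1.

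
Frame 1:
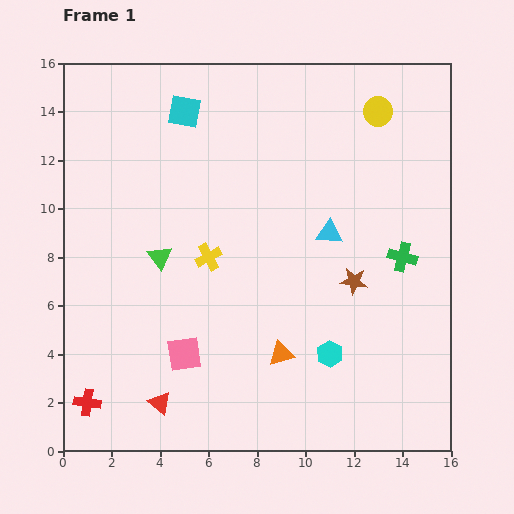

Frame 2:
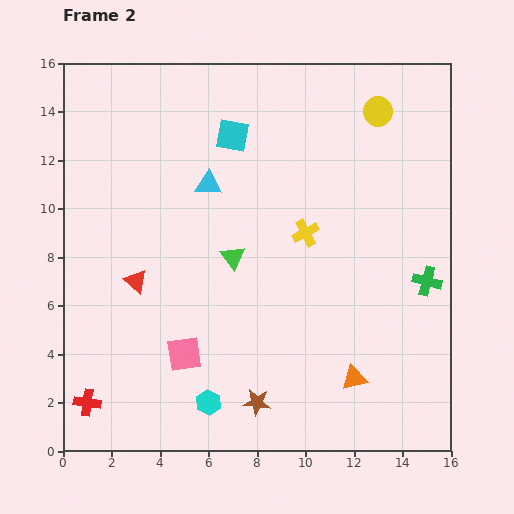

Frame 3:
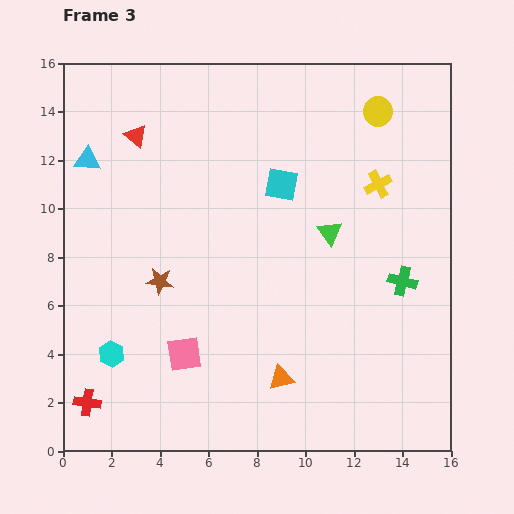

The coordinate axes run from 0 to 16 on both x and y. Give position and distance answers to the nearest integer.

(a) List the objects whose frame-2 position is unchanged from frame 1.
the yellow circle, the pink square, the red cross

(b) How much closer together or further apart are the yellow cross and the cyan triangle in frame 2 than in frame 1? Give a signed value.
-1

Distance in frame 1: 5. Distance in frame 2: 4.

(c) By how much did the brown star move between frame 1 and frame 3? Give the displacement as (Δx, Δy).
(-8, 0)

The brown star was at (12, 7) in frame 1 and (4, 7) in frame 3.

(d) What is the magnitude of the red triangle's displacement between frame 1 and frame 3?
11

The red triangle moved from (4, 2) to (3, 13), a distance of √(1² + 11²) ≈ 11.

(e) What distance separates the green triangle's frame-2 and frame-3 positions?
4

The green triangle moved from (7, 8) to (11, 9), a distance of √(4² + 1²) ≈ 4.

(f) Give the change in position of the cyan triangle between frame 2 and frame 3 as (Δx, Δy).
(-5, 1)

The cyan triangle was at (6, 11) in frame 2 and (1, 12) in frame 3.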